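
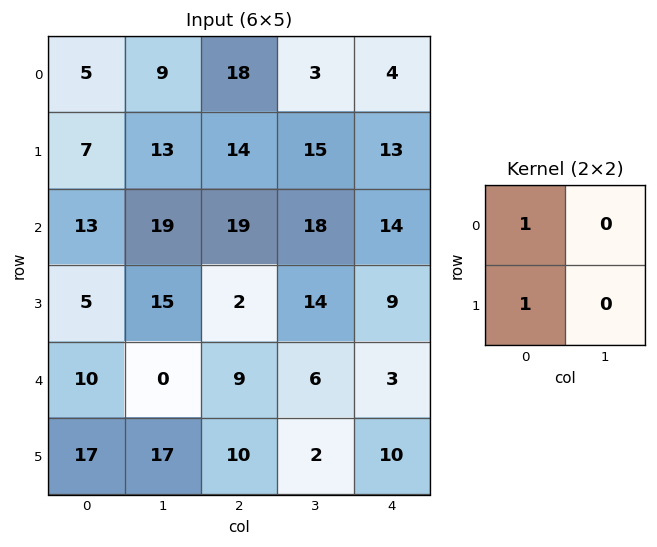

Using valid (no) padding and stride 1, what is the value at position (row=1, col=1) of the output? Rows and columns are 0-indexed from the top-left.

The receptive field on the input at this output position is [13 14 / 19 19]. Elementwise product with the kernel and sum: 13·1 + 19·1.

32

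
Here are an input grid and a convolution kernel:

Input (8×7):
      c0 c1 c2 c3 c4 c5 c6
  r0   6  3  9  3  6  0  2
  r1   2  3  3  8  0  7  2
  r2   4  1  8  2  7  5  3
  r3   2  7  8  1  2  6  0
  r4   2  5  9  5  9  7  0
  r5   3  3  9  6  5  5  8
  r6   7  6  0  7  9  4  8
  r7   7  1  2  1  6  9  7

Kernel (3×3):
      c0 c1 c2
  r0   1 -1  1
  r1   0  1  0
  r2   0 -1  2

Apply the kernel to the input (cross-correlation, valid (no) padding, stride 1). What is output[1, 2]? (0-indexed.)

0

The receptive field on the input at this output position is [3 8 0 / 8 2 7 / 8 1 2]. Elementwise product with the kernel and sum: 3·1 + 8·-1 + 0·1 + 2·1 + 1·-1 + 2·2.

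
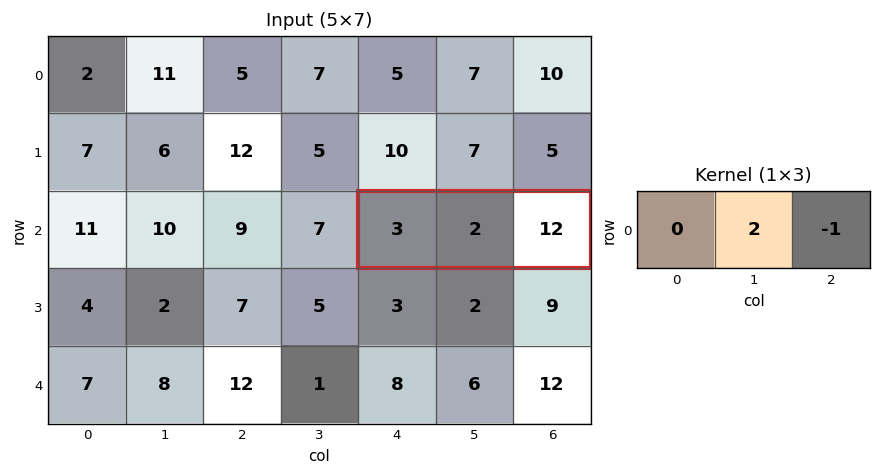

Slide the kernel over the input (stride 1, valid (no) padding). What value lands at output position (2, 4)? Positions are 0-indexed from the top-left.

-8

The receptive field on the input at this output position is [3 2 12]. Elementwise product with the kernel and sum: 2·2 + 12·-1.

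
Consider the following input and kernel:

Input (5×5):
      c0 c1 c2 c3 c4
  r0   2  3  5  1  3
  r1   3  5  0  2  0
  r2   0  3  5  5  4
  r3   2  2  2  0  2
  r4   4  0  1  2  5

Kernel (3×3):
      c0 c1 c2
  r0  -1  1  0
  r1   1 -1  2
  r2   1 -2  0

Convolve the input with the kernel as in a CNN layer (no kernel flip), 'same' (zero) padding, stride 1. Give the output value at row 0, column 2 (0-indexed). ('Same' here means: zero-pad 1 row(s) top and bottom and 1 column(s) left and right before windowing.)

The receptive field on the zero-padded input at this output position is [0 0 0 / 3 5 1 / 5 0 2]. Elementwise product with the kernel and sum: 0·-1 + 0·1 + 3·1 + 5·-1 + 1·2 + 5·1 + 0·-2.

5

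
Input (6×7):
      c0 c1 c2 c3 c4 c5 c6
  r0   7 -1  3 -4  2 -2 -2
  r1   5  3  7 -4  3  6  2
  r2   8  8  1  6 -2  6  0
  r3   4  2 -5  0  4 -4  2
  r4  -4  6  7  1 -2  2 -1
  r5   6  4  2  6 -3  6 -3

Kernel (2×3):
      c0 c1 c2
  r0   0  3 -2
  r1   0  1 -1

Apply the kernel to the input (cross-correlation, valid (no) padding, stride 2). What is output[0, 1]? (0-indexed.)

The receptive field on the input at this output position is [3 -4 2 / 7 -4 3]. Elementwise product with the kernel and sum: -4·3 + 2·-2 + -4·1 + 3·-1.

-23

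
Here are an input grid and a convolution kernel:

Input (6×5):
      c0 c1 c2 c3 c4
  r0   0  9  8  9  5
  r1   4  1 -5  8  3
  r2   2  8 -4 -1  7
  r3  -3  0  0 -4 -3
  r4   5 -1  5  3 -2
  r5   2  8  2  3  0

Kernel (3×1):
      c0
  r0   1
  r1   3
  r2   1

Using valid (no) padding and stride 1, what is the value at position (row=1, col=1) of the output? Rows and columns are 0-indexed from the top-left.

25

The receptive field on the input at this output position is [1 / 8 / 0]. Elementwise product with the kernel and sum: 1·1 + 8·3 + 0·1.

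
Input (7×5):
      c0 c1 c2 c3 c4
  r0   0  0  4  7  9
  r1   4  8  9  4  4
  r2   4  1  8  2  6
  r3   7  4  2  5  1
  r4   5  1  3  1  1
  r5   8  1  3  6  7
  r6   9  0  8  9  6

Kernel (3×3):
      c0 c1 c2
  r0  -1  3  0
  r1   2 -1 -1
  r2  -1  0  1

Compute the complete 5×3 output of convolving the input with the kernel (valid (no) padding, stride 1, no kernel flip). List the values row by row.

-5 16 25
14 12 10
5 24 -6
6 5 21
9 10 -9

Output[0,0]: The receptive field on the input at this output position is [0 0 4 / 4 8 9 / 4 1 8]. Elementwise product with the kernel and sum: 0·-1 + 0·3 + 4·2 + 8·-1 + 9·-1 + 4·-1 + 8·1.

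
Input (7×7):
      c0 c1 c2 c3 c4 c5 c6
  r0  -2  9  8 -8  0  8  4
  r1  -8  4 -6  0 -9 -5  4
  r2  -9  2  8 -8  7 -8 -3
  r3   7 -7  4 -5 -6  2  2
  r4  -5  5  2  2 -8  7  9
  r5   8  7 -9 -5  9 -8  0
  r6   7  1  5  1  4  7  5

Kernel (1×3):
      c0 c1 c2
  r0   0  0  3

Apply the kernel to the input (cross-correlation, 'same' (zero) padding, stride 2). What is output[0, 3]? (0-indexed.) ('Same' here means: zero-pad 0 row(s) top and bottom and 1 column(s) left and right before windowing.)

0

The receptive field on the zero-padded input at this output position is [8 4 0]. Elementwise product with the kernel and sum: 0·3.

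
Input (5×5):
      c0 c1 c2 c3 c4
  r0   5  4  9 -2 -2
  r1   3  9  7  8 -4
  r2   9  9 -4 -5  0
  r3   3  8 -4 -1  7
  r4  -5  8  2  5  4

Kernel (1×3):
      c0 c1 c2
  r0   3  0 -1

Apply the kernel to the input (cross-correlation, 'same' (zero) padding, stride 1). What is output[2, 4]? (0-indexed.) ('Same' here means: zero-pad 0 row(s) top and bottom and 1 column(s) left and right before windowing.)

The receptive field on the zero-padded input at this output position is [-5 0 0]. Elementwise product with the kernel and sum: -5·3 + 0·-1.

-15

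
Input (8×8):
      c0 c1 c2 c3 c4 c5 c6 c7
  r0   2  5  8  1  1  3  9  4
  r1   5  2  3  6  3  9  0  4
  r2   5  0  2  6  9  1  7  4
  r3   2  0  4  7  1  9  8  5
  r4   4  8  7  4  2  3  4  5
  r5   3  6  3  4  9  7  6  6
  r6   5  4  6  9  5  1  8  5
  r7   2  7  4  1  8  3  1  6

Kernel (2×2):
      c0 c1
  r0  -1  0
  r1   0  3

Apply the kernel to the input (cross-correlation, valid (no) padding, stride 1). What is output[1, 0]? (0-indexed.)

The receptive field on the input at this output position is [5 2 / 5 0]. Elementwise product with the kernel and sum: 5·-1 + 0·3.

-5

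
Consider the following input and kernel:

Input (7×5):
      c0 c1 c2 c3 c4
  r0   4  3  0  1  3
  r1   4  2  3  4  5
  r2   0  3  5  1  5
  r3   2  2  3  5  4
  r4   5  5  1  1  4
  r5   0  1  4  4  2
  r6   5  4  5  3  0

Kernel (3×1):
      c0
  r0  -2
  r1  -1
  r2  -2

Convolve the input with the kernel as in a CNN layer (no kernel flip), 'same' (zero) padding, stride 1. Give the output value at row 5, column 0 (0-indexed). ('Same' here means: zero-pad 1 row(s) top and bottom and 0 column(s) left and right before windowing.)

The receptive field on the zero-padded input at this output position is [5 / 0 / 5]. Elementwise product with the kernel and sum: 5·-2 + 0·-1 + 5·-2.

-20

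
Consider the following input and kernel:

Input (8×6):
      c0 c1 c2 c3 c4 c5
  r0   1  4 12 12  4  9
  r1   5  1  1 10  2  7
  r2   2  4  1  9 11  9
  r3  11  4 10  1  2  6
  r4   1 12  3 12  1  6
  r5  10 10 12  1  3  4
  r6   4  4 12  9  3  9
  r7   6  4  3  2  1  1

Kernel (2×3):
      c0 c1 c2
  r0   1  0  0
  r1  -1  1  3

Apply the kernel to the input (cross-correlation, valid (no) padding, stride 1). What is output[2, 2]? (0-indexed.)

-2

The receptive field on the input at this output position is [1 9 11 / 10 1 2]. Elementwise product with the kernel and sum: 1·1 + 10·-1 + 1·1 + 2·3.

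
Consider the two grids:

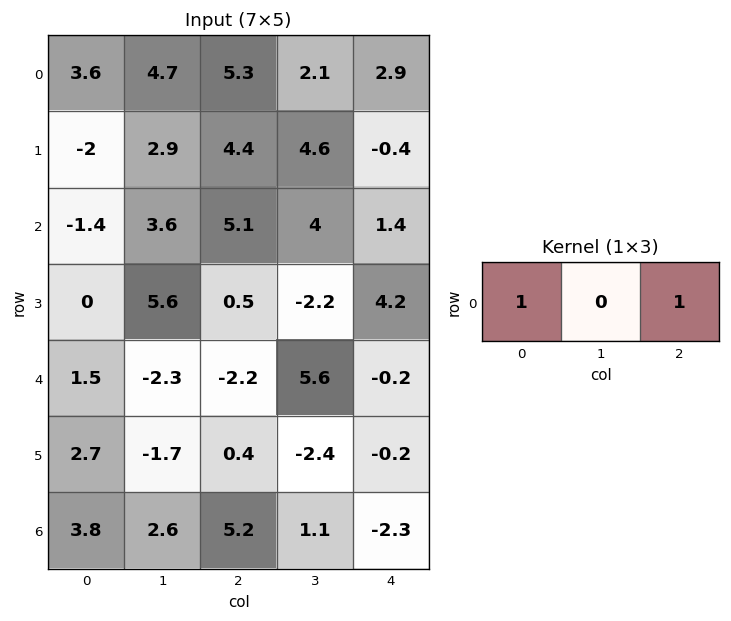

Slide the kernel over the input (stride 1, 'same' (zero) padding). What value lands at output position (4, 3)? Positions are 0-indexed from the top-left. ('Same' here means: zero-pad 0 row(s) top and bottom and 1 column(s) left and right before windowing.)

The receptive field on the zero-padded input at this output position is [-2.2 5.6 -0.2]. Elementwise product with the kernel and sum: -2.2·1 + -0.2·1.

-2.4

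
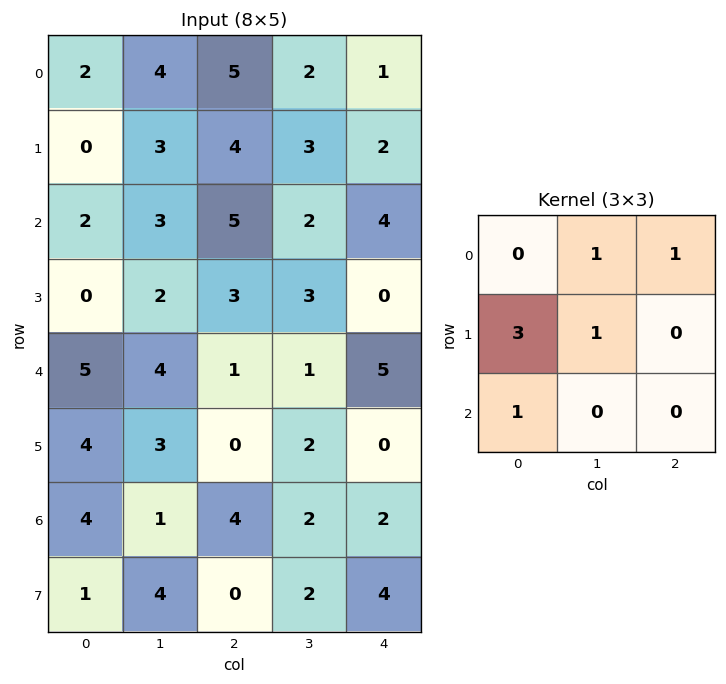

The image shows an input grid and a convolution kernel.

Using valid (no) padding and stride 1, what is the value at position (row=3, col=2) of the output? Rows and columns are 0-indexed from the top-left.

7

The receptive field on the input at this output position is [3 3 0 / 1 1 5 / 0 2 0]. Elementwise product with the kernel and sum: 3·1 + 0·1 + 1·3 + 1·1 + 0·1.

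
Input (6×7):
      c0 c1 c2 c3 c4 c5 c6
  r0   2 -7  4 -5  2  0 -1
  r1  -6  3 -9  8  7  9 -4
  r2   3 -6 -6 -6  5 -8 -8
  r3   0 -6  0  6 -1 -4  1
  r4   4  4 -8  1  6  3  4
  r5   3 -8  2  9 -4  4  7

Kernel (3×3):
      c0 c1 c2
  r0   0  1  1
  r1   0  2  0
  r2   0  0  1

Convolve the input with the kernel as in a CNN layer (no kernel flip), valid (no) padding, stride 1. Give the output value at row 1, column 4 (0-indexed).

-10

The receptive field on the input at this output position is [7 9 -4 / 5 -8 -8 / -1 -4 1]. Elementwise product with the kernel and sum: 9·1 + -4·1 + -8·2 + 1·1.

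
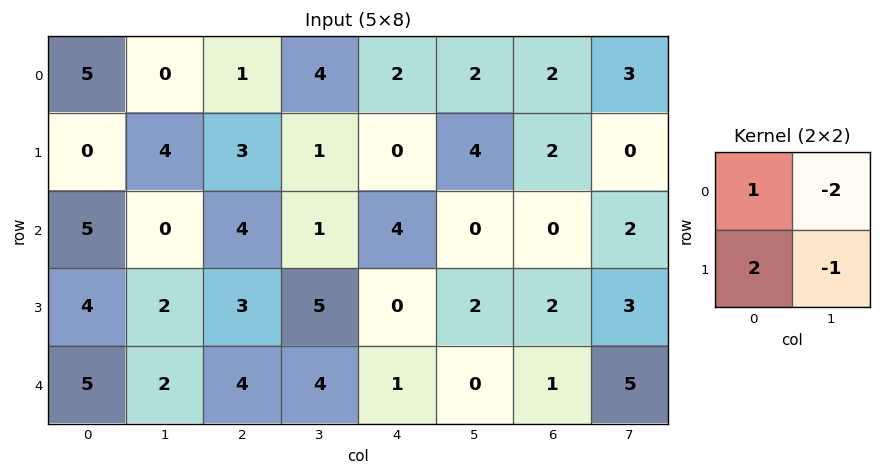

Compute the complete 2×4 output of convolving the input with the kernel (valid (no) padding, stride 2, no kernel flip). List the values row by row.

1 -2 -6 0
11 3 2 -3

Output[0,0]: The receptive field on the input at this output position is [5 0 / 0 4]. Elementwise product with the kernel and sum: 5·1 + 0·-2 + 0·2 + 4·-1.
Output[0,1]: The receptive field on the input at this output position is [1 4 / 3 1]. Elementwise product with the kernel and sum: 1·1 + 4·-2 + 3·2 + 1·-1.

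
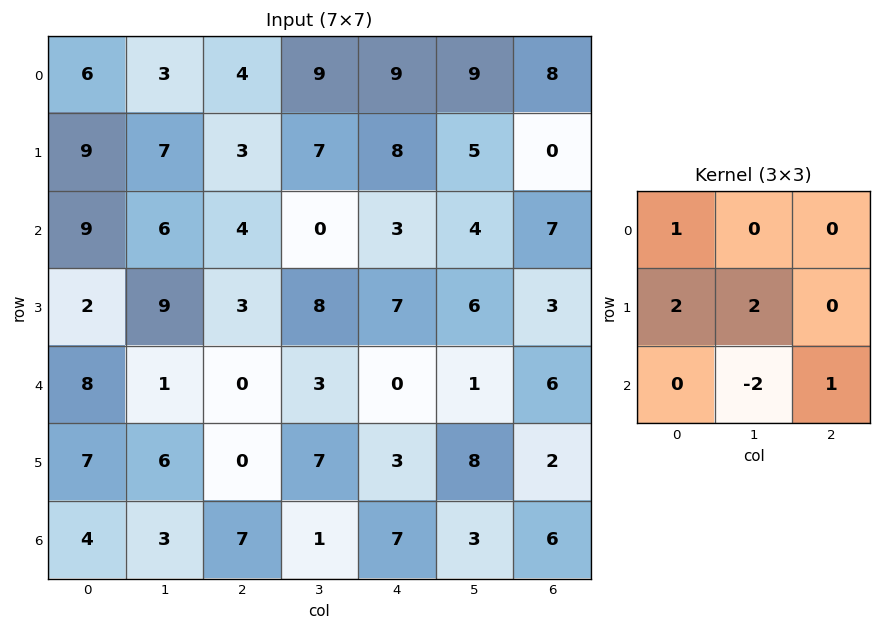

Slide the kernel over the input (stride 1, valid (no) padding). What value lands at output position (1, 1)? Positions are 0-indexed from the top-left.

The receptive field on the input at this output position is [7 3 7 / 6 4 0 / 9 3 8]. Elementwise product with the kernel and sum: 7·1 + 6·2 + 4·2 + 3·-2 + 8·1.

29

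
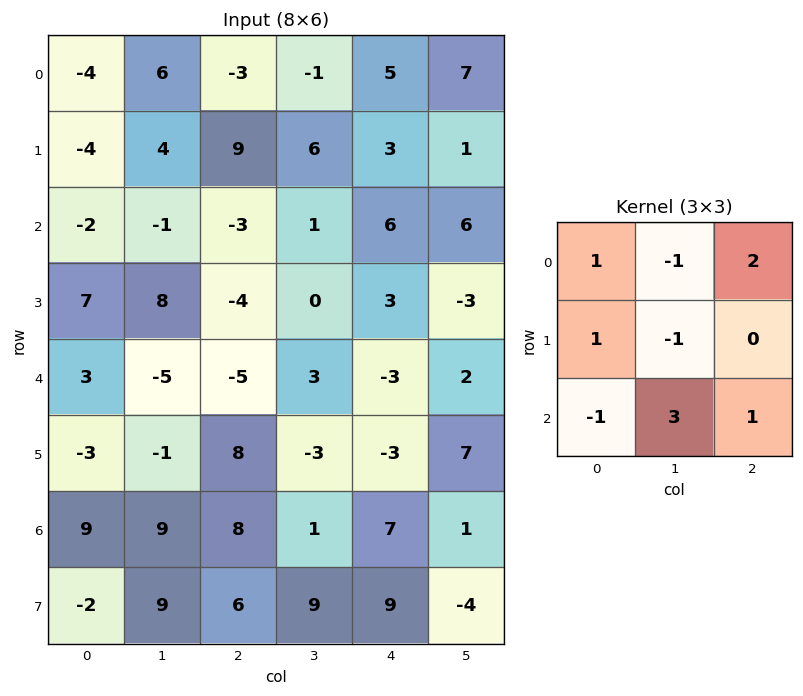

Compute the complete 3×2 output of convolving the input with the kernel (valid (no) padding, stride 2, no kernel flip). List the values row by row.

-28 23
-31 15
22 -1

Output[0,0]: The receptive field on the input at this output position is [-4 6 -3 / -4 4 9 / -2 -1 -3]. Elementwise product with the kernel and sum: -4·1 + 6·-1 + -3·2 + -4·1 + 4·-1 + -2·-1 + -1·3 + -3·1.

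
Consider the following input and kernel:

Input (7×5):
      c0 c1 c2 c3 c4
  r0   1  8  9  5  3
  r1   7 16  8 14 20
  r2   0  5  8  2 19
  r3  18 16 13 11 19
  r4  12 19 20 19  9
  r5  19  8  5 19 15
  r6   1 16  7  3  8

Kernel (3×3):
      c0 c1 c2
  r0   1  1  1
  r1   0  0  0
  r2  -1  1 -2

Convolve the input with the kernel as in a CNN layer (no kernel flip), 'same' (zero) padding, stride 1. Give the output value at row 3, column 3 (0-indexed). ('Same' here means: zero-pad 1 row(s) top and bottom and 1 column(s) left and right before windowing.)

The receptive field on the zero-padded input at this output position is [8 2 19 / 13 11 19 / 20 19 9]. Elementwise product with the kernel and sum: 8·1 + 2·1 + 19·1 + 20·-1 + 19·1 + 9·-2.

10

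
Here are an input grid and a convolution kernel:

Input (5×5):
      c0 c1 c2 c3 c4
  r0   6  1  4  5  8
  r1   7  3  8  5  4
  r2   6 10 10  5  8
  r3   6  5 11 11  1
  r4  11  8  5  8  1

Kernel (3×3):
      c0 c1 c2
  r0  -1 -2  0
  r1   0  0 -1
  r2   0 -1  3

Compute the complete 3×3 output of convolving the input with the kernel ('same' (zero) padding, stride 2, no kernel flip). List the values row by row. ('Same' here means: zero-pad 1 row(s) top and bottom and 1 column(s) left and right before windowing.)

Output[0,0]: The receptive field on the zero-padded input at this output position is [0 0 0 / 0 6 1 / 0 7 3]. Elementwise product with the kernel and sum: 0·-1 + 0·-2 + 1·-1 + 7·-1 + 3·3.

1 2 -4
-15 -2 -14
-20 -35 -13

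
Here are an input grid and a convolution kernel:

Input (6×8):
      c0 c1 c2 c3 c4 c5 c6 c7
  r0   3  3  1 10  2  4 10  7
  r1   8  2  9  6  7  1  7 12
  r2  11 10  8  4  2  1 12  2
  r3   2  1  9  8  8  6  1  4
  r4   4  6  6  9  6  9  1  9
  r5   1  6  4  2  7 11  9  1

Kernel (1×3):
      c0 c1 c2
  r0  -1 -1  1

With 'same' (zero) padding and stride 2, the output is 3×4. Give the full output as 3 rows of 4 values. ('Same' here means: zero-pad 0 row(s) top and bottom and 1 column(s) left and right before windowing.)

0 6 -8 -7
-1 -14 -5 -11
2 -3 -6 -1

Output[0,0]: The receptive field on the zero-padded input at this output position is [0 3 3]. Elementwise product with the kernel and sum: 0·-1 + 3·-1 + 3·1.
Output[0,1]: The receptive field on the zero-padded input at this output position is [3 1 10]. Elementwise product with the kernel and sum: 3·-1 + 1·-1 + 10·1.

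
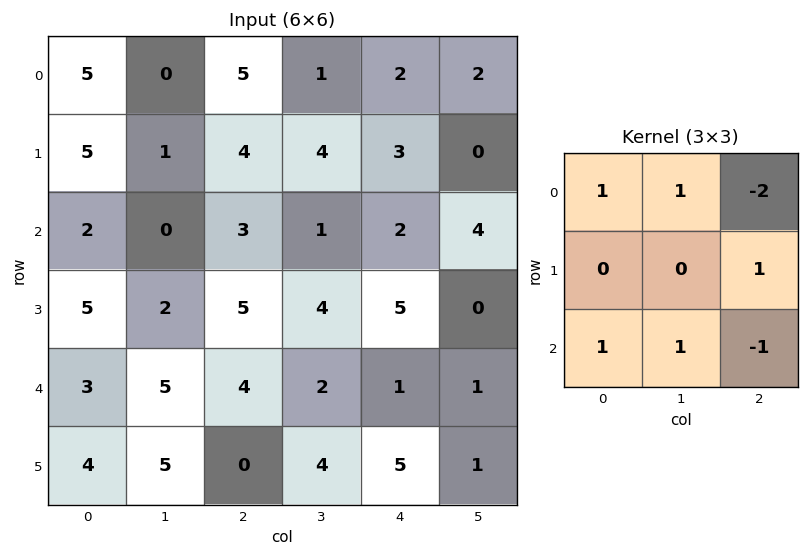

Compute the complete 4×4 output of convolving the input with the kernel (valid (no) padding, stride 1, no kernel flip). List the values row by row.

Output[0,0]: The receptive field on the input at this output position is [5 0 5 / 5 1 4 / 2 0 3]. Elementwise product with the kernel and sum: 5·1 + 0·1 + 5·-2 + 4·1 + 2·1 + 0·1 + 3·-1.

-2 9 7 -2
3 1 8 20
5 12 10 -3
10 2 -1 18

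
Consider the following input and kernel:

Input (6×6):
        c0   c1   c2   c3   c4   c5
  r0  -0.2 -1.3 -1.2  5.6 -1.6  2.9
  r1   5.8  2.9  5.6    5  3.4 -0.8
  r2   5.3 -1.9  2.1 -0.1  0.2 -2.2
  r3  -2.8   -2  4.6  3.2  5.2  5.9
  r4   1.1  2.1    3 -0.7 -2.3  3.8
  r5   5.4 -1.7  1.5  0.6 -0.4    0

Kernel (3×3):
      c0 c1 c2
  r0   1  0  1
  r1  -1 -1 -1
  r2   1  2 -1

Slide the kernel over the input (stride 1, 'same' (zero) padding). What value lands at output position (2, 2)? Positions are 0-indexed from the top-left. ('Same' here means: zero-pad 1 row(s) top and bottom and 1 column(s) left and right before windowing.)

11.8

The receptive field on the zero-padded input at this output position is [2.9 5.6 5 / -1.9 2.1 -0.1 / -2 4.6 3.2]. Elementwise product with the kernel and sum: 2.9·1 + 5·1 + -1.9·-1 + 2.1·-1 + -0.1·-1 + -2·1 + 4.6·2 + 3.2·-1.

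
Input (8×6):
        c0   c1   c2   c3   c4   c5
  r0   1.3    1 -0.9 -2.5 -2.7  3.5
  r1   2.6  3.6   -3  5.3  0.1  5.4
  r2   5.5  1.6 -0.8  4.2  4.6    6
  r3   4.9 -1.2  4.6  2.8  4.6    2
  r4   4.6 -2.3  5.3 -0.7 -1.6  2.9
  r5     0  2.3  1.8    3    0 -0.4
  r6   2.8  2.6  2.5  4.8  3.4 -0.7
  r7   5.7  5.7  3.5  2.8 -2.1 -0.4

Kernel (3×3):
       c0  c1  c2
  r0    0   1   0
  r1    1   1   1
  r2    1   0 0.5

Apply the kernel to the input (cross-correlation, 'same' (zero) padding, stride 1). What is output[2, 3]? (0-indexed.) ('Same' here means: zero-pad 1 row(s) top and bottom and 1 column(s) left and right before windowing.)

The receptive field on the zero-padded input at this output position is [-3 5.3 0.1 / -0.8 4.2 4.6 / 4.6 2.8 4.6]. Elementwise product with the kernel and sum: 5.3·1 + -0.8·1 + 4.2·1 + 4.6·1 + 4.6·1 + 4.6·0.5.

20.2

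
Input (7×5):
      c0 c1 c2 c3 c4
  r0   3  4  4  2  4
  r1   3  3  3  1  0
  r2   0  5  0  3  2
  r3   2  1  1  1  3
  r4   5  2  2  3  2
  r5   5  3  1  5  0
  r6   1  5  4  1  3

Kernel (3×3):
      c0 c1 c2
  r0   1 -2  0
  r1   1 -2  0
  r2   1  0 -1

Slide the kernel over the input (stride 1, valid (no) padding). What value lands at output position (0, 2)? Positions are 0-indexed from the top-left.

-1

The receptive field on the input at this output position is [4 2 4 / 3 1 0 / 0 3 2]. Elementwise product with the kernel and sum: 4·1 + 2·-2 + 3·1 + 1·-2 + 0·1 + 2·-1.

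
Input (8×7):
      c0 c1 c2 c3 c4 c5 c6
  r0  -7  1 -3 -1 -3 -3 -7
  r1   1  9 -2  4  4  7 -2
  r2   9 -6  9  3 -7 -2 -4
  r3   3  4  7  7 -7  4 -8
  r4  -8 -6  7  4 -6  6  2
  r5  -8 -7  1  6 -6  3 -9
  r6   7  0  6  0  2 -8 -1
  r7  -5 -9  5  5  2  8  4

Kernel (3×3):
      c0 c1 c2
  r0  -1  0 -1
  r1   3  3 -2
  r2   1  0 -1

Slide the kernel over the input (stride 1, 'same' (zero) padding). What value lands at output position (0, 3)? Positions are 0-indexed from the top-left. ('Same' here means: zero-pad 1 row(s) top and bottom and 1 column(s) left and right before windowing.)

-12

The receptive field on the zero-padded input at this output position is [0 0 0 / -3 -1 -3 / -2 4 4]. Elementwise product with the kernel and sum: 0·-1 + 0·-1 + -3·3 + -1·3 + -3·-2 + -2·1 + 4·-1.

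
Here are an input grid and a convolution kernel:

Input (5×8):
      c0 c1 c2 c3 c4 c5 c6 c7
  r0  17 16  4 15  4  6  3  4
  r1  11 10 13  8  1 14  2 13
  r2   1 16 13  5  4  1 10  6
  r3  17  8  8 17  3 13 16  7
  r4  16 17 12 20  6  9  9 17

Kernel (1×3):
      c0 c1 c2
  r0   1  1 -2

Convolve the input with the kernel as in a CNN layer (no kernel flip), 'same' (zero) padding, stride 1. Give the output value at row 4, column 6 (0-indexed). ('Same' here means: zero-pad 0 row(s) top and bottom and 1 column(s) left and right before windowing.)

-16

The receptive field on the zero-padded input at this output position is [9 9 17]. Elementwise product with the kernel and sum: 9·1 + 9·1 + 17·-2.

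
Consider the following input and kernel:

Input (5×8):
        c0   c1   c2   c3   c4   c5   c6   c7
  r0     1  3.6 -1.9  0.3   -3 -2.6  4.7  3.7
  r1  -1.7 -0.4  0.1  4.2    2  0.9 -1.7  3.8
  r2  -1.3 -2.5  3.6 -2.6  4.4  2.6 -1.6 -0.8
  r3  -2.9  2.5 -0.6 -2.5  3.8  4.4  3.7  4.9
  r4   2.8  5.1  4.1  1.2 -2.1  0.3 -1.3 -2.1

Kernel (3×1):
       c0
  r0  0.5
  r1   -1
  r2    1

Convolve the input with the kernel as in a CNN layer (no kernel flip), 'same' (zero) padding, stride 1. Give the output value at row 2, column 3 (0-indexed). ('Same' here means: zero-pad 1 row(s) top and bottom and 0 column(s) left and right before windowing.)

2.2

The receptive field on the zero-padded input at this output position is [4.2 / -2.6 / -2.5]. Elementwise product with the kernel and sum: 4.2·0.5 + -2.6·-1 + -2.5·1.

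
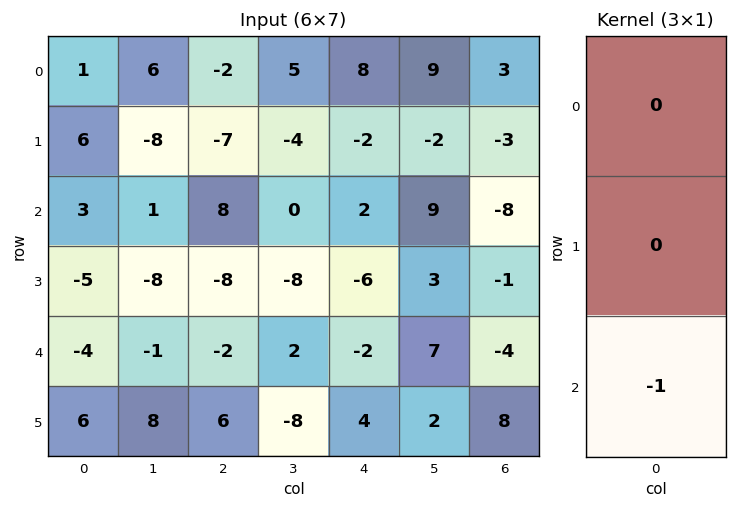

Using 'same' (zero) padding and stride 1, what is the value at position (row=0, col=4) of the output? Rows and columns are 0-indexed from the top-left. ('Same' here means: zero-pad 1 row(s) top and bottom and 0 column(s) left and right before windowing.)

The receptive field on the zero-padded input at this output position is [0 / 8 / -2]. Elementwise product with the kernel and sum: -2·-1.

2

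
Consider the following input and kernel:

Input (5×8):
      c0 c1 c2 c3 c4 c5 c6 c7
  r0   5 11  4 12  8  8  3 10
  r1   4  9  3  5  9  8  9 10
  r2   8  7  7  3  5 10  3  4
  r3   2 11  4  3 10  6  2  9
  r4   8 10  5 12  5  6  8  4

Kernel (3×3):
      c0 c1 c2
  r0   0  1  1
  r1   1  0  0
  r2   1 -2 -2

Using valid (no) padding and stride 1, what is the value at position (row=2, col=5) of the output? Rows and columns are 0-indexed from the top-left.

-5

The receptive field on the input at this output position is [10 3 4 / 6 2 9 / 6 8 4]. Elementwise product with the kernel and sum: 3·1 + 4·1 + 6·1 + 6·1 + 8·-2 + 4·-2.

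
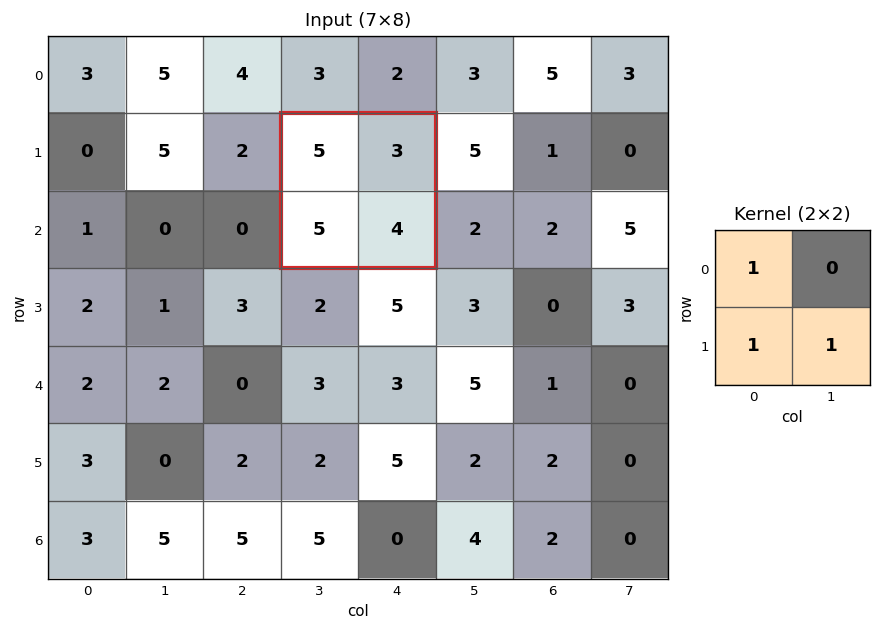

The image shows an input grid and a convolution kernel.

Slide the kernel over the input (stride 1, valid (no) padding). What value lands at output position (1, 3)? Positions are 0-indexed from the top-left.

14

The receptive field on the input at this output position is [5 3 / 5 4]. Elementwise product with the kernel and sum: 5·1 + 5·1 + 4·1.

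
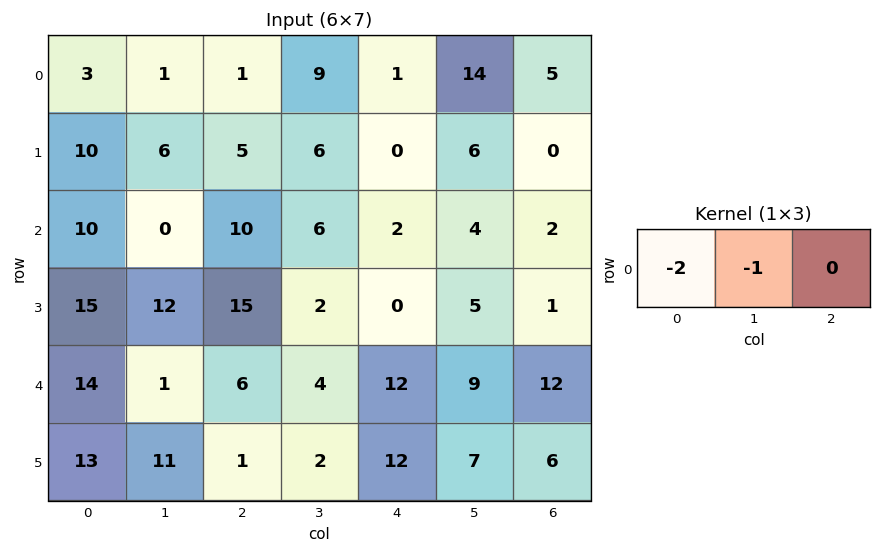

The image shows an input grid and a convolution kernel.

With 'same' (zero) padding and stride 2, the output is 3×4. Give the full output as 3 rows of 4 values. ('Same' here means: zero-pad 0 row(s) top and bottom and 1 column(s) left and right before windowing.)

-3 -3 -19 -33
-10 -10 -14 -10
-14 -8 -20 -30

Output[0,0]: The receptive field on the zero-padded input at this output position is [0 3 1]. Elementwise product with the kernel and sum: 0·-2 + 3·-1.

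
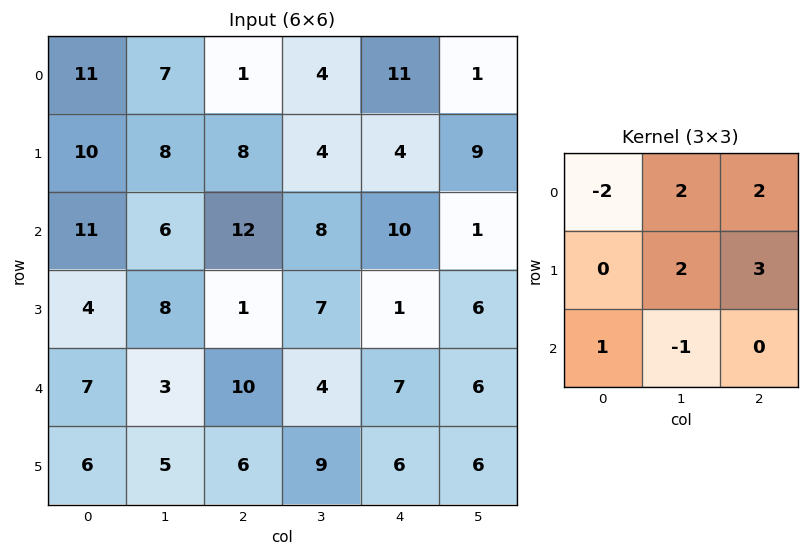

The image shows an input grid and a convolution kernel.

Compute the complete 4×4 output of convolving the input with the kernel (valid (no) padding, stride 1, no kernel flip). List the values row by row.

Output[0,0]: The receptive field on the input at this output position is [11 7 1 / 10 8 8 / 11 6 12]. Elementwise product with the kernel and sum: 11·-2 + 7·2 + 1·2 + 8·2 + 8·3 + 11·1 + 6·-1.
Output[0,1]: The receptive field on the input at this output position is [7 1 4 / 8 8 4 / 6 12 8]. Elementwise product with the kernel and sum: 7·-2 + 1·2 + 4·2 + 8·2 + 4·3 + 6·1 + 12·-1.

39 18 52 49
56 63 40 47
37 44 35 23
47 31 40 35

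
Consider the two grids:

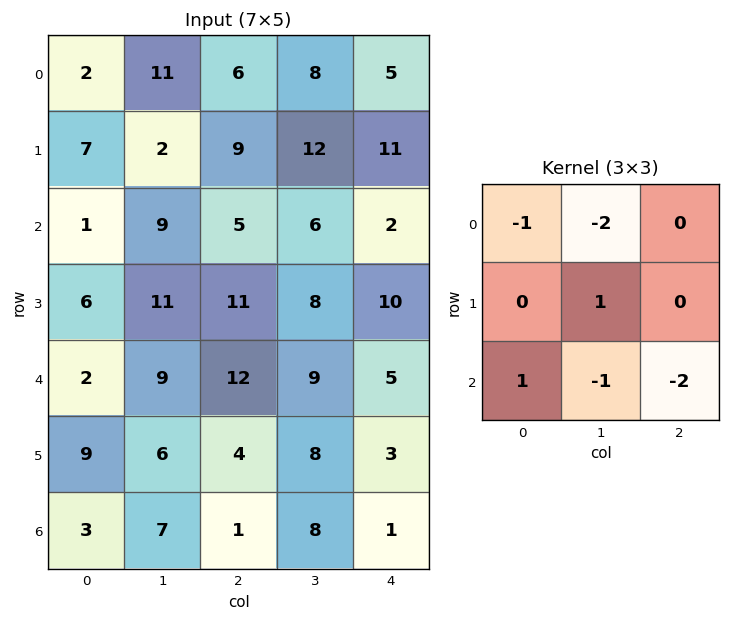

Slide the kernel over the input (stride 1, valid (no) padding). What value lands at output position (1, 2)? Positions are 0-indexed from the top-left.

-44

The receptive field on the input at this output position is [9 12 11 / 5 6 2 / 11 8 10]. Elementwise product with the kernel and sum: 9·-1 + 12·-2 + 6·1 + 11·1 + 8·-1 + 10·-2.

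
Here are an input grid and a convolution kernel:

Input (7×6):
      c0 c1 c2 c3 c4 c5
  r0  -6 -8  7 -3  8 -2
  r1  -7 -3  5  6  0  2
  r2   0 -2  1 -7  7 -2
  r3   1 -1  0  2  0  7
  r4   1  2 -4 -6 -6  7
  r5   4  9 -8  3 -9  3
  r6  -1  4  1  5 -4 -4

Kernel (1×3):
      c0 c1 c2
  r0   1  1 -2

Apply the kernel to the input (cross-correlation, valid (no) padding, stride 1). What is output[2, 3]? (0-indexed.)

4

The receptive field on the input at this output position is [-7 7 -2]. Elementwise product with the kernel and sum: -7·1 + 7·1 + -2·-2.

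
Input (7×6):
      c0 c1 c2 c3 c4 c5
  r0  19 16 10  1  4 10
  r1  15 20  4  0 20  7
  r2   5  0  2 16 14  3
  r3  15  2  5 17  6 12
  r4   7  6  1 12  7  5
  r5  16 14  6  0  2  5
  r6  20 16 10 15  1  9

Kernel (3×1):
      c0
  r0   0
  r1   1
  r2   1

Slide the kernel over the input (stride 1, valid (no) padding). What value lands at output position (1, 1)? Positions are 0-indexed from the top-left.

2

The receptive field on the input at this output position is [20 / 0 / 2]. Elementwise product with the kernel and sum: 0·1 + 2·1.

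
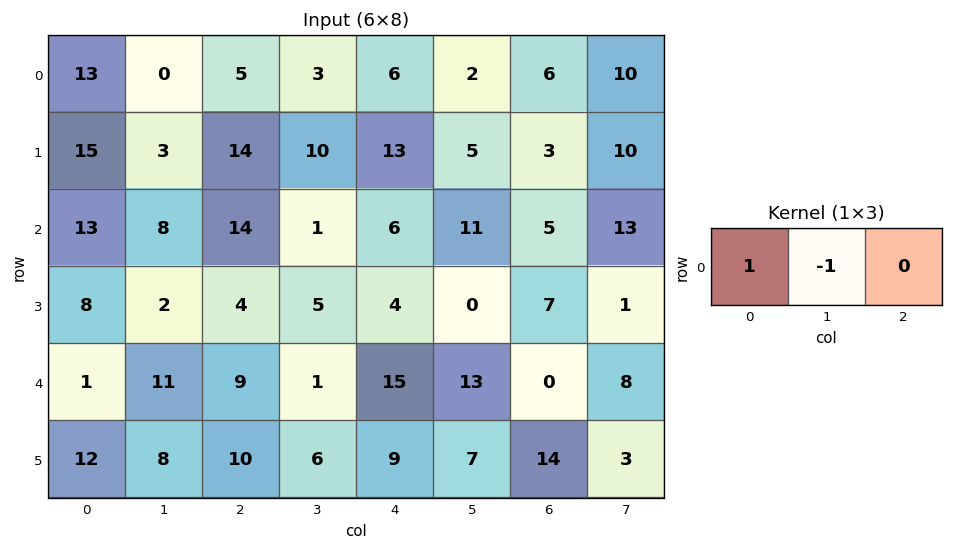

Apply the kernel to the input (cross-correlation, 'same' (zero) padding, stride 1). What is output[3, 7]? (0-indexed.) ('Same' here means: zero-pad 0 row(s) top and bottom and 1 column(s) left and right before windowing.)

6

The receptive field on the zero-padded input at this output position is [7 1 0]. Elementwise product with the kernel and sum: 7·1 + 1·-1.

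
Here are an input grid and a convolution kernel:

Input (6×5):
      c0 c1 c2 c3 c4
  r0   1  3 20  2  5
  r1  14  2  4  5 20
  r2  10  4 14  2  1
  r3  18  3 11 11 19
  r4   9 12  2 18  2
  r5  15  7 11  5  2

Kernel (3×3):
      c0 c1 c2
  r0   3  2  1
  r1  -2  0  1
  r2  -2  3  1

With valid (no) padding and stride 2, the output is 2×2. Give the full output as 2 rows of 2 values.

Output[0,0]: The receptive field on the input at this output position is [1 3 20 / 14 2 4 / 10 4 14]. Elementwise product with the kernel and sum: 1·3 + 3·2 + 20·1 + 14·-2 + 4·1 + 10·-2 + 4·3 + 14·1.

11 60
47 96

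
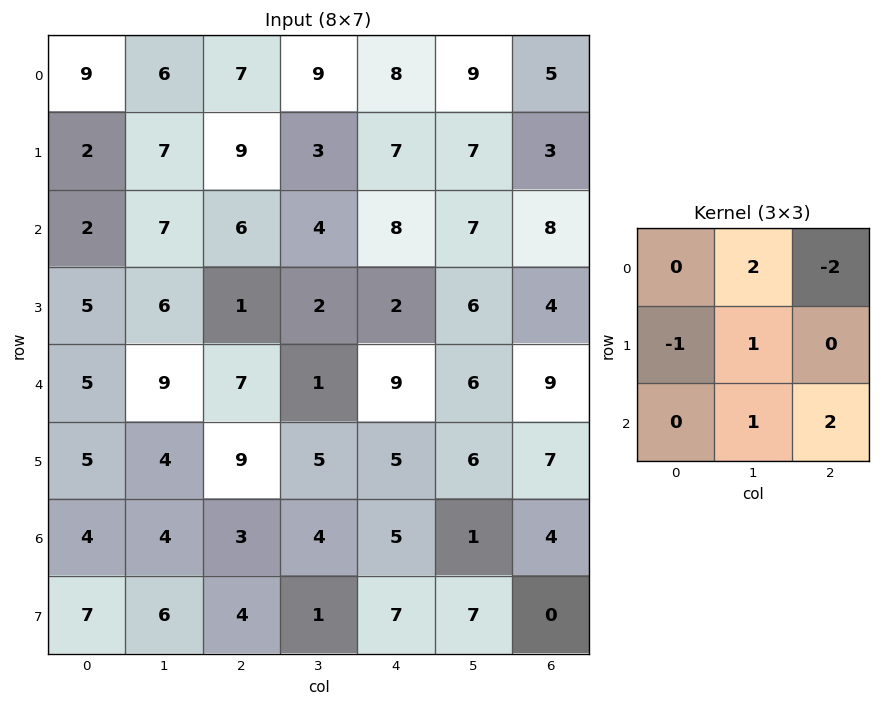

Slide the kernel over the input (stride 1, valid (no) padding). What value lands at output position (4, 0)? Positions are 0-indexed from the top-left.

The receptive field on the input at this output position is [5 9 7 / 5 4 9 / 4 4 3]. Elementwise product with the kernel and sum: 9·2 + 7·-2 + 5·-1 + 4·1 + 4·1 + 3·2.

13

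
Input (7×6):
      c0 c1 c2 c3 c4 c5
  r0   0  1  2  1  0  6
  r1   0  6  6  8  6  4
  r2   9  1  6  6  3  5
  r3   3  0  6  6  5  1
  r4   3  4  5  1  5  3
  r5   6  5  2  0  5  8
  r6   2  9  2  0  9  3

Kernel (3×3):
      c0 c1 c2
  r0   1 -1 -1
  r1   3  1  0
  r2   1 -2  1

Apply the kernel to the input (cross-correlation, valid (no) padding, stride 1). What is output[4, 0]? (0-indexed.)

3

The receptive field on the input at this output position is [3 4 5 / 6 5 2 / 2 9 2]. Elementwise product with the kernel and sum: 3·1 + 4·-1 + 5·-1 + 6·3 + 5·1 + 2·1 + 9·-2 + 2·1.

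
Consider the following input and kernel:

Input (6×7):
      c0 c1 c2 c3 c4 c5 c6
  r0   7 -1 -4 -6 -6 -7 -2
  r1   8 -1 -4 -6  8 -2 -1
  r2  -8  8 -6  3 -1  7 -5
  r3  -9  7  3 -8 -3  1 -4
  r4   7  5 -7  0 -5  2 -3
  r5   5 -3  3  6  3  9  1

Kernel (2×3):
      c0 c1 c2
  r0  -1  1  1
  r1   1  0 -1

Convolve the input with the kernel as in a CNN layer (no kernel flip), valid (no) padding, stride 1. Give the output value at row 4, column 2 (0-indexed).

The receptive field on the input at this output position is [-7 0 -5 / 3 6 3]. Elementwise product with the kernel and sum: -7·-1 + 0·1 + -5·1 + 3·1 + 3·-1.

2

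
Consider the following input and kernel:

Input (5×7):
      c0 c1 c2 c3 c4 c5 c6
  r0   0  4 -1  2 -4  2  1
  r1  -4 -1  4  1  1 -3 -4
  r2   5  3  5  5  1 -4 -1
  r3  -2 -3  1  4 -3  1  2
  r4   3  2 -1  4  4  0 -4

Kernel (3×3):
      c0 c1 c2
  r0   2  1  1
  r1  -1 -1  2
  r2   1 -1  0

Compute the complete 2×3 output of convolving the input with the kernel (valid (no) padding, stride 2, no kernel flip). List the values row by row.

Output[0,0]: The receptive field on the input at this output position is [0 4 -1 / -4 -1 4 / 5 3 5]. Elementwise product with the kernel and sum: 0·2 + 4·1 + -1·1 + -4·-1 + -1·-1 + 4·2 + 5·1 + 3·-1.

18 -7 -6
26 0 7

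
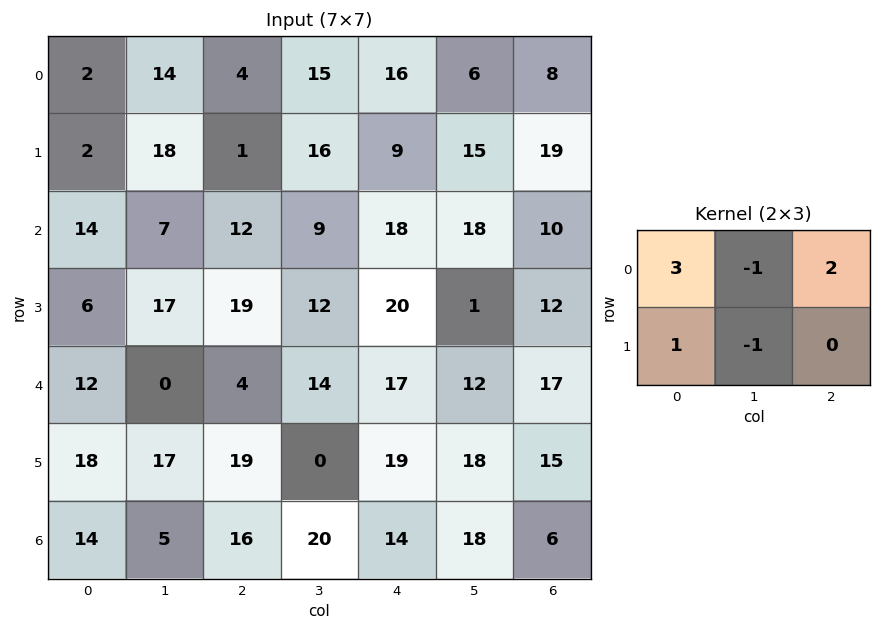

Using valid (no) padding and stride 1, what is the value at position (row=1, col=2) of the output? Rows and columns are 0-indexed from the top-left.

8

The receptive field on the input at this output position is [1 16 9 / 12 9 18]. Elementwise product with the kernel and sum: 1·3 + 16·-1 + 9·2 + 12·1 + 9·-1.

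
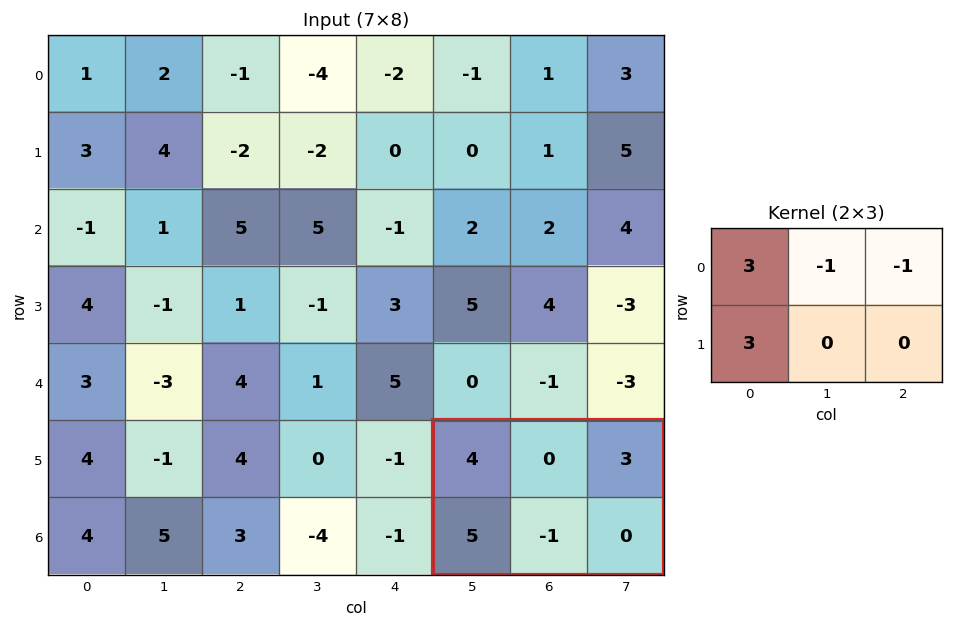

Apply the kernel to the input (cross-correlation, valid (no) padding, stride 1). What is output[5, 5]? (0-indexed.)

The receptive field on the input at this output position is [4 0 3 / 5 -1 0]. Elementwise product with the kernel and sum: 4·3 + 0·-1 + 3·-1 + 5·3.

24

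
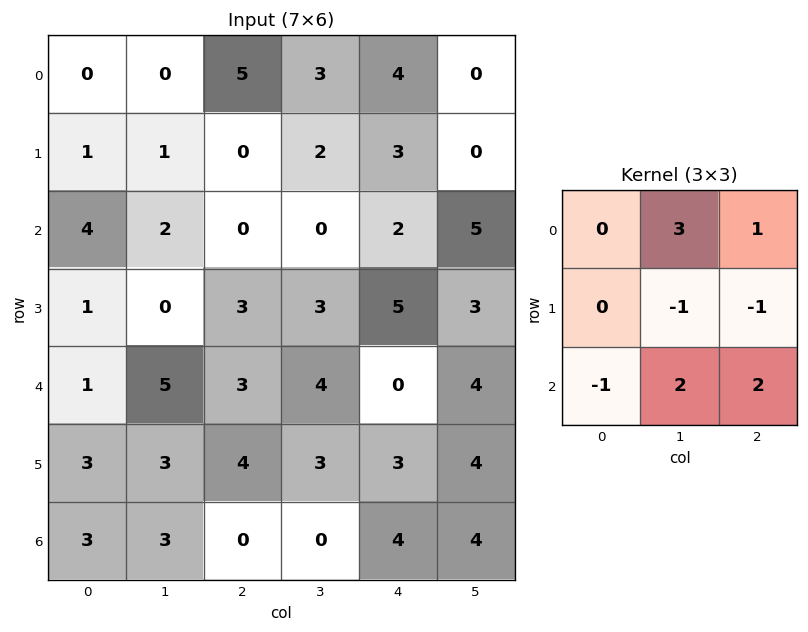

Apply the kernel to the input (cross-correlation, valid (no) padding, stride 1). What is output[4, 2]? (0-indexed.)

14

The receptive field on the input at this output position is [3 4 0 / 4 3 3 / 0 0 4]. Elementwise product with the kernel and sum: 4·3 + 0·1 + 3·-1 + 3·-1 + 0·-1 + 0·2 + 4·2.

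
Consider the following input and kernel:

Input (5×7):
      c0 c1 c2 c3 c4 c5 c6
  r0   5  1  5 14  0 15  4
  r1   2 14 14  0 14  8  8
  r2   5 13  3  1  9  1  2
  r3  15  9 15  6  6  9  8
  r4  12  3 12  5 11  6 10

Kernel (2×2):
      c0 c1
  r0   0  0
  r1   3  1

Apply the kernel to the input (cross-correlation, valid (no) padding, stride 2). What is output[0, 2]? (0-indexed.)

The receptive field on the input at this output position is [0 15 / 14 8]. Elementwise product with the kernel and sum: 14·3 + 8·1.

50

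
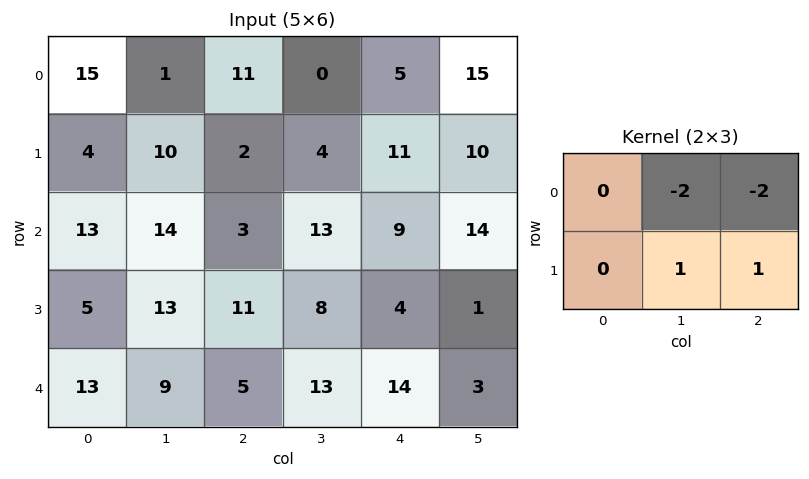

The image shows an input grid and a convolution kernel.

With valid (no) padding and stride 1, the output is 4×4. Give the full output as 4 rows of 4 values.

Output[0,0]: The receptive field on the input at this output position is [15 1 11 / 4 10 2]. Elementwise product with the kernel and sum: 1·-2 + 11·-2 + 10·1 + 2·1.

-12 -16 5 -19
-7 4 -8 -19
-10 -13 -32 -41
-34 -20 3 7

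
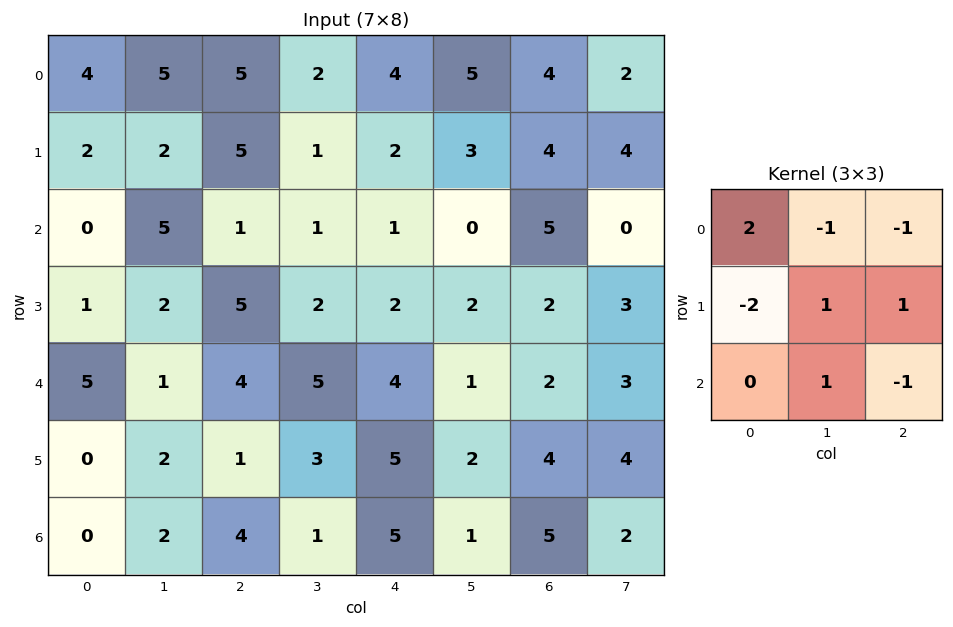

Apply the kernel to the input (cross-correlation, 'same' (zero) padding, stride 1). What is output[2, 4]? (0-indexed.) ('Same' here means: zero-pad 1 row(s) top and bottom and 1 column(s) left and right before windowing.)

The receptive field on the zero-padded input at this output position is [1 2 3 / 1 1 0 / 2 2 2]. Elementwise product with the kernel and sum: 1·2 + 2·-1 + 3·-1 + 1·-2 + 1·1 + 0·1 + 2·1 + 2·-1.

-4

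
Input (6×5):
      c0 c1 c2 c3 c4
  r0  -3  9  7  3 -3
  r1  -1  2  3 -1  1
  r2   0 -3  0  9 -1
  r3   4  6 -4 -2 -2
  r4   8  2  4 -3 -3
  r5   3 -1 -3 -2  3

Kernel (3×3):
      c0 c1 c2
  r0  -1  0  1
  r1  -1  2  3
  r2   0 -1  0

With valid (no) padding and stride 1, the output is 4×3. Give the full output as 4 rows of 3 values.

27 -5 -21
-8 31 15
-6 -12 -4
1 -8 -15

Output[0,0]: The receptive field on the input at this output position is [-3 9 7 / -1 2 3 / 0 -3 0]. Elementwise product with the kernel and sum: -3·-1 + 7·1 + -1·-1 + 2·2 + 3·3 + -3·-1.
Output[0,1]: The receptive field on the input at this output position is [9 7 3 / 2 3 -1 / -3 0 9]. Elementwise product with the kernel and sum: 9·-1 + 3·1 + 2·-1 + 3·2 + -1·3 + 0·-1.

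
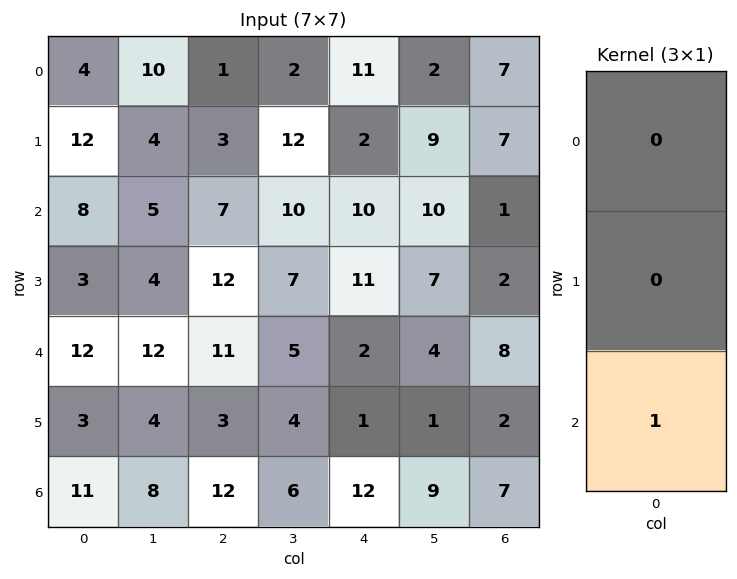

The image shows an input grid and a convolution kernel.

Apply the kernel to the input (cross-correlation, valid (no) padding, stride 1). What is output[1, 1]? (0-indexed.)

4

The receptive field on the input at this output position is [4 / 5 / 4]. Elementwise product with the kernel and sum: 4·1.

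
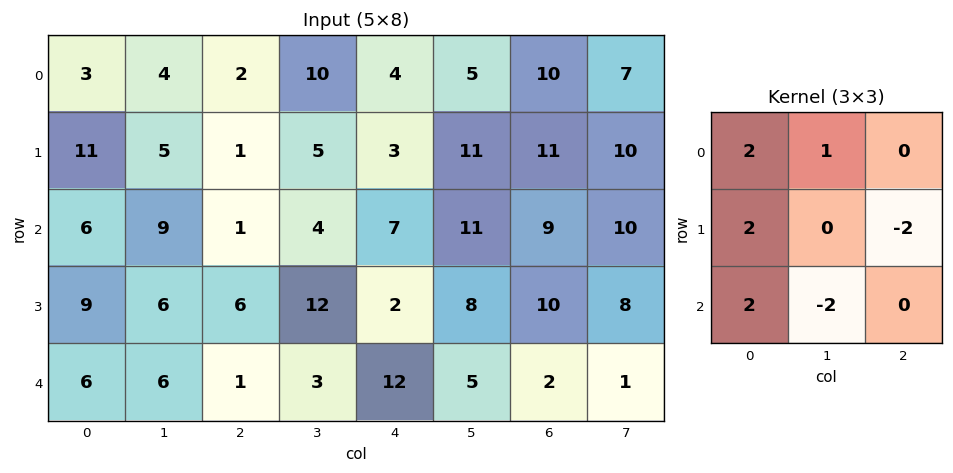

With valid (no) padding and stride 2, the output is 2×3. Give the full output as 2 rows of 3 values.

24 4 -11
27 10 23

Output[0,0]: The receptive field on the input at this output position is [3 4 2 / 11 5 1 / 6 9 1]. Elementwise product with the kernel and sum: 3·2 + 4·1 + 11·2 + 1·-2 + 6·2 + 9·-2.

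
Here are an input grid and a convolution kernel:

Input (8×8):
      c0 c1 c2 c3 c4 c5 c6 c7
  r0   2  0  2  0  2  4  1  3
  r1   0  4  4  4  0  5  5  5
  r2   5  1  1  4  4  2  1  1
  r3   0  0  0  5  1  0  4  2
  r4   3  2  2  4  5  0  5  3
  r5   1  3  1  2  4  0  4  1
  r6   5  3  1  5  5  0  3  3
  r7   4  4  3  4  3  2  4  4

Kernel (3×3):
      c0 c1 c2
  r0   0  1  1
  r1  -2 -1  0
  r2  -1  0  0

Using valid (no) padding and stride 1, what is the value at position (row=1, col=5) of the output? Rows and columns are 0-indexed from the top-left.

5

The receptive field on the input at this output position is [5 5 5 / 2 1 1 / 0 4 2]. Elementwise product with the kernel and sum: 5·1 + 5·1 + 2·-2 + 1·-1 + 0·-1.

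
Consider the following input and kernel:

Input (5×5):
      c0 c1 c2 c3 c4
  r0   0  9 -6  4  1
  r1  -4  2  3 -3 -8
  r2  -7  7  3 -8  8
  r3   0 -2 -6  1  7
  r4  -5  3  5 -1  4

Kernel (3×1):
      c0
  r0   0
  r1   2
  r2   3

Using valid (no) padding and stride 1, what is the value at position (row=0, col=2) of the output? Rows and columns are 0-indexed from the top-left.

The receptive field on the input at this output position is [-6 / 3 / 3]. Elementwise product with the kernel and sum: 3·2 + 3·3.

15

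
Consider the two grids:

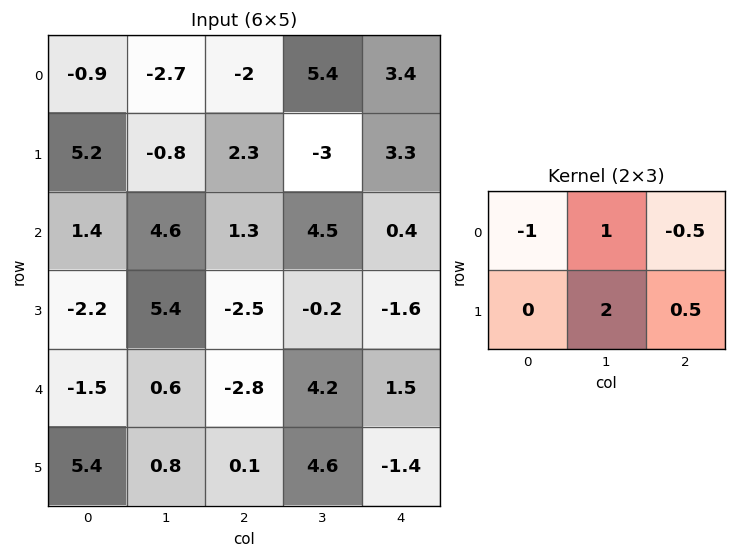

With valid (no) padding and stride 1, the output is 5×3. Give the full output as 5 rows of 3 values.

-1.25 1.1 1.35
2.7 9.45 2.25
12.1 -10.65 1.8
8.65 -11.3 12.25
5.15 -3 14.75

Output[0,0]: The receptive field on the input at this output position is [-0.9 -2.7 -2 / 5.2 -0.8 2.3]. Elementwise product with the kernel and sum: -0.9·-1 + -2.7·1 + -2·-0.5 + -0.8·2 + 2.3·0.5.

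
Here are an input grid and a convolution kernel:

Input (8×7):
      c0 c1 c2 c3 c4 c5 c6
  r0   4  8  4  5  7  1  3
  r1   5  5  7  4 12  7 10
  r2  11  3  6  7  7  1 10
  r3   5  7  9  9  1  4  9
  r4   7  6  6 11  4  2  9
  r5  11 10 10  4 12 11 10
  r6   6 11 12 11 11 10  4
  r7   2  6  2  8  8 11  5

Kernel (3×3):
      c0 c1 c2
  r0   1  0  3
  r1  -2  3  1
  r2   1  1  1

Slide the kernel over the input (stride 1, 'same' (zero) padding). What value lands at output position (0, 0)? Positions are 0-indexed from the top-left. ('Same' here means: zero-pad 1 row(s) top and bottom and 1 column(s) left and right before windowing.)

30

The receptive field on the zero-padded input at this output position is [0 0 0 / 0 4 8 / 0 5 5]. Elementwise product with the kernel and sum: 0·1 + 0·3 + 0·-2 + 4·3 + 8·1 + 0·1 + 5·1 + 5·1.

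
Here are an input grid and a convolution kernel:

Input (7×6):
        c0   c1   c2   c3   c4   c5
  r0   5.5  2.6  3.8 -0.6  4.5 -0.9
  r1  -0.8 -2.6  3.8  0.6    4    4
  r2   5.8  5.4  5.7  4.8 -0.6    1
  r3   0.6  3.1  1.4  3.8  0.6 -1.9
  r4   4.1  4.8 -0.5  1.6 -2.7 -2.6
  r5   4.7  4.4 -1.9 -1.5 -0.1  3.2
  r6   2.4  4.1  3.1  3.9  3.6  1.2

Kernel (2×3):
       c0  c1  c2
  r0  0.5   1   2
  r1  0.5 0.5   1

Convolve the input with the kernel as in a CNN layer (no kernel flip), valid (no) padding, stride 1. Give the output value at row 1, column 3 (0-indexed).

The receptive field on the input at this output position is [0.6 4 4 / 4.8 -0.6 1]. Elementwise product with the kernel and sum: 0.6·0.5 + 4·1 + 4·2 + 4.8·0.5 + -0.6·0.5 + 1·1.

15.4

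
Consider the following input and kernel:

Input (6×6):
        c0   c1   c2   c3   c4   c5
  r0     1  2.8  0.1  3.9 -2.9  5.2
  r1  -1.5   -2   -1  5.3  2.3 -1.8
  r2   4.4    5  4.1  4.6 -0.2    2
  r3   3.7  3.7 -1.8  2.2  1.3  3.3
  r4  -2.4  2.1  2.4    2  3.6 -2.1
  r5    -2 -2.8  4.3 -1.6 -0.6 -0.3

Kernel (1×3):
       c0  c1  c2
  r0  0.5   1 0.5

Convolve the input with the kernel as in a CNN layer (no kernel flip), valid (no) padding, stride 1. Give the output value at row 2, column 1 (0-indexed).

The receptive field on the input at this output position is [5 4.1 4.6]. Elementwise product with the kernel and sum: 5·0.5 + 4.1·1 + 4.6·0.5.

8.9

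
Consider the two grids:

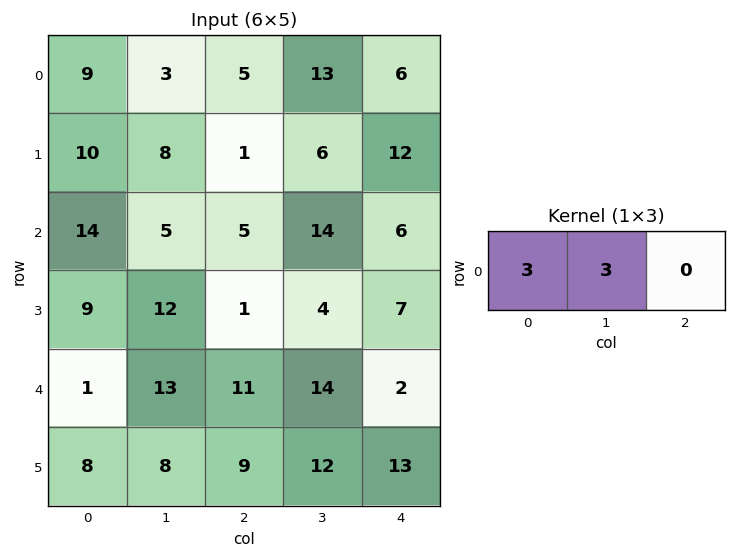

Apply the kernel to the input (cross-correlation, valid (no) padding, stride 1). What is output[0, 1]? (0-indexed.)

24

The receptive field on the input at this output position is [3 5 13]. Elementwise product with the kernel and sum: 3·3 + 5·3.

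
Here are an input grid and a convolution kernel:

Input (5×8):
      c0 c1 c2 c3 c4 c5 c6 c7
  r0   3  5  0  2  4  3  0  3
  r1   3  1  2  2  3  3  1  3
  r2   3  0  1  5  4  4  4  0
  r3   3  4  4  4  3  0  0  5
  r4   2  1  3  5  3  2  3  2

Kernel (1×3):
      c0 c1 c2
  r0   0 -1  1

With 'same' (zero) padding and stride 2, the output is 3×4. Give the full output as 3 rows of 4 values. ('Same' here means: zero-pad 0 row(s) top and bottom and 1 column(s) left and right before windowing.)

2 2 -1 3
-3 4 0 -4
-1 2 -1 -1

Output[0,0]: The receptive field on the zero-padded input at this output position is [0 3 5]. Elementwise product with the kernel and sum: 3·-1 + 5·1.
Output[0,1]: The receptive field on the zero-padded input at this output position is [5 0 2]. Elementwise product with the kernel and sum: 0·-1 + 2·1.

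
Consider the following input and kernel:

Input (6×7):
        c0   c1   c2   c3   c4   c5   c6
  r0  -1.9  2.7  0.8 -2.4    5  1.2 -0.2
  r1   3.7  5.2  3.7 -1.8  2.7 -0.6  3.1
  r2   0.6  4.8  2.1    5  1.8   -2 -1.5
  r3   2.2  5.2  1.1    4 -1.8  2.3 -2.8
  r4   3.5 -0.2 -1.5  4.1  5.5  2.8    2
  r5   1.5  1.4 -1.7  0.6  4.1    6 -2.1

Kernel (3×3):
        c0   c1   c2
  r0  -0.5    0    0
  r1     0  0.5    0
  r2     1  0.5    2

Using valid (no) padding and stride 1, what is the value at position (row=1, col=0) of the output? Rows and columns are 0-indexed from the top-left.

7.55

The receptive field on the input at this output position is [3.7 5.2 3.7 / 0.6 4.8 2.1 / 2.2 5.2 1.1]. Elementwise product with the kernel and sum: 3.7·-0.5 + 4.8·0.5 + 2.2·1 + 5.2·0.5 + 1.1·2.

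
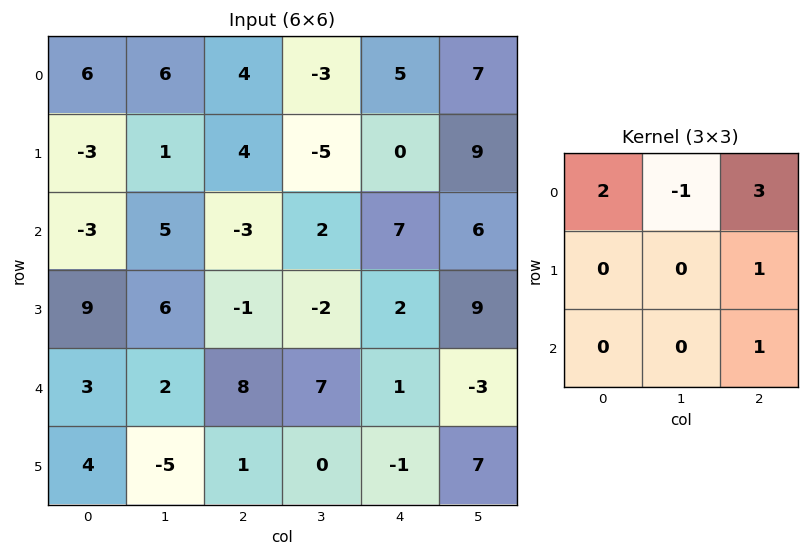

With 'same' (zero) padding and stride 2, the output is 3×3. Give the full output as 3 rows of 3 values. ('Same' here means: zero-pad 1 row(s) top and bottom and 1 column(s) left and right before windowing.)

7 -8 16
17 -17 32
6 14 25

Output[0,0]: The receptive field on the zero-padded input at this output position is [0 0 0 / 0 6 6 / 0 -3 1]. Elementwise product with the kernel and sum: 0·2 + 0·-1 + 0·3 + 6·1 + 1·1.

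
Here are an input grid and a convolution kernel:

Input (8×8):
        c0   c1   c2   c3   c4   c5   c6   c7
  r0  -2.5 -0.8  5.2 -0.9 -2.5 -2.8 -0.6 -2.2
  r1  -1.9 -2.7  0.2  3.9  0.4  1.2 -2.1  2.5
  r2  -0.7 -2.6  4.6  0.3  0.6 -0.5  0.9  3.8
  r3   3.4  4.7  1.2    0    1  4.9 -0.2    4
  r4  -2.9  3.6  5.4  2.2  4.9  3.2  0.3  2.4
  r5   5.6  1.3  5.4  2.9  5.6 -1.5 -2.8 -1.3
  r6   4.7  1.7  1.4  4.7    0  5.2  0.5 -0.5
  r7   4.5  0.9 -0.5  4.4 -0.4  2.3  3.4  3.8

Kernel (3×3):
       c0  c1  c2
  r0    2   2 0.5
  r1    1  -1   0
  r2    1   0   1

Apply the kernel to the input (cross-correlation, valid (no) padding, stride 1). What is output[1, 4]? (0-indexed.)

4.05

The receptive field on the input at this output position is [0.4 1.2 -2.1 / 0.6 -0.5 0.9 / 1 4.9 -0.2]. Elementwise product with the kernel and sum: 0.4·2 + 1.2·2 + -2.1·0.5 + 0.6·1 + -0.5·-1 + 1·1 + -0.2·1.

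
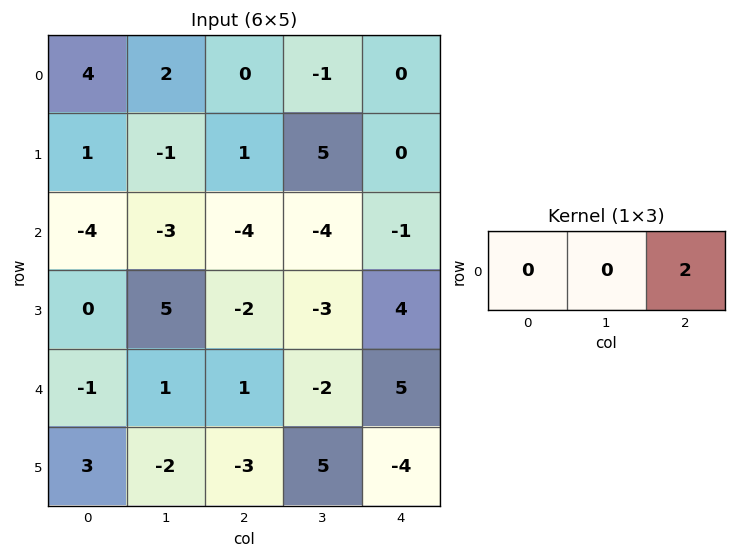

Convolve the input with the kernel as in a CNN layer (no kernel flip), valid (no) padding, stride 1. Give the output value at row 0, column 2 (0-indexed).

0

The receptive field on the input at this output position is [0 -1 0]. Elementwise product with the kernel and sum: 0·2.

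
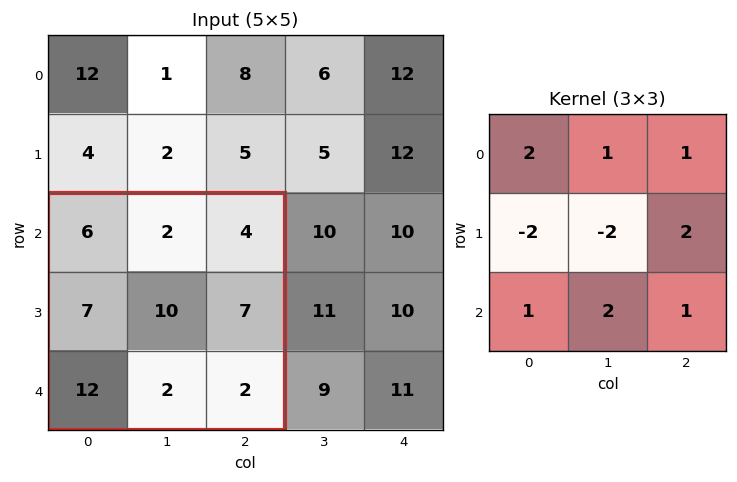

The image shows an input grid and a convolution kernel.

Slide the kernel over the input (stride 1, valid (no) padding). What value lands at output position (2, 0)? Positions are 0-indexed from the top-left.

The receptive field on the input at this output position is [6 2 4 / 7 10 7 / 12 2 2]. Elementwise product with the kernel and sum: 6·2 + 2·1 + 4·1 + 7·-2 + 10·-2 + 7·2 + 12·1 + 2·2 + 2·1.

16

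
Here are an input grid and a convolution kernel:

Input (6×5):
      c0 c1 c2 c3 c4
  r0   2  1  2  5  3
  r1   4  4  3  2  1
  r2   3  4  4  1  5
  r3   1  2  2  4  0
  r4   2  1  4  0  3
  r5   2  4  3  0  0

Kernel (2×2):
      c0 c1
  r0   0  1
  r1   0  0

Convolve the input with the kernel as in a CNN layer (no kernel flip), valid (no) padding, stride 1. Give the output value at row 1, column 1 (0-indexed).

3

The receptive field on the input at this output position is [4 3 / 4 4]. Elementwise product with the kernel and sum: 3·1.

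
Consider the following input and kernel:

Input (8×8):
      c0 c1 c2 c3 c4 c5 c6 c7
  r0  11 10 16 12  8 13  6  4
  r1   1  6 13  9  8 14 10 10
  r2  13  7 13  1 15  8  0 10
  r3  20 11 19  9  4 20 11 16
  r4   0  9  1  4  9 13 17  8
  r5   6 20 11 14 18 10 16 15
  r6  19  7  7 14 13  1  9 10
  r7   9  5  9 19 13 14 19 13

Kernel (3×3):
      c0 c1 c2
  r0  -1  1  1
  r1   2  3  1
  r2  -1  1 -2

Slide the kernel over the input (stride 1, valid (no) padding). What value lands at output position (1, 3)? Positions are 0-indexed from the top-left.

The receptive field on the input at this output position is [9 8 14 / 1 15 8 / 9 4 20]. Elementwise product with the kernel and sum: 9·-1 + 8·1 + 14·1 + 1·2 + 15·3 + 8·1 + 9·-1 + 4·1 + 20·-2.

23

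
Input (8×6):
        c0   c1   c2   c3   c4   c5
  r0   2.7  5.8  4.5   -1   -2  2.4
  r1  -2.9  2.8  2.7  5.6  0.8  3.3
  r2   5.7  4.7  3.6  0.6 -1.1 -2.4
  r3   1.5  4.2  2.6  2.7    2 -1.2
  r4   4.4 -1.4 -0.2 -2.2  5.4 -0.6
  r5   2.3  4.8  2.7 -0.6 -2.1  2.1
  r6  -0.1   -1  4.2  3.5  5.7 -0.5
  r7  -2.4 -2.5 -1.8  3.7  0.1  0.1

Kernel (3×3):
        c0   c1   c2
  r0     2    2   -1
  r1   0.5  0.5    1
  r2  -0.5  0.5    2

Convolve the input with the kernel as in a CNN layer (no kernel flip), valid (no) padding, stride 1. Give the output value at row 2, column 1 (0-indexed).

18.3

The receptive field on the input at this output position is [4.7 3.6 0.6 / 4.2 2.6 2.7 / -1.4 -0.2 -2.2]. Elementwise product with the kernel and sum: 4.7·2 + 3.6·2 + 0.6·-1 + 4.2·0.5 + 2.6·0.5 + 2.7·1 + -1.4·-0.5 + -0.2·0.5 + -2.2·2.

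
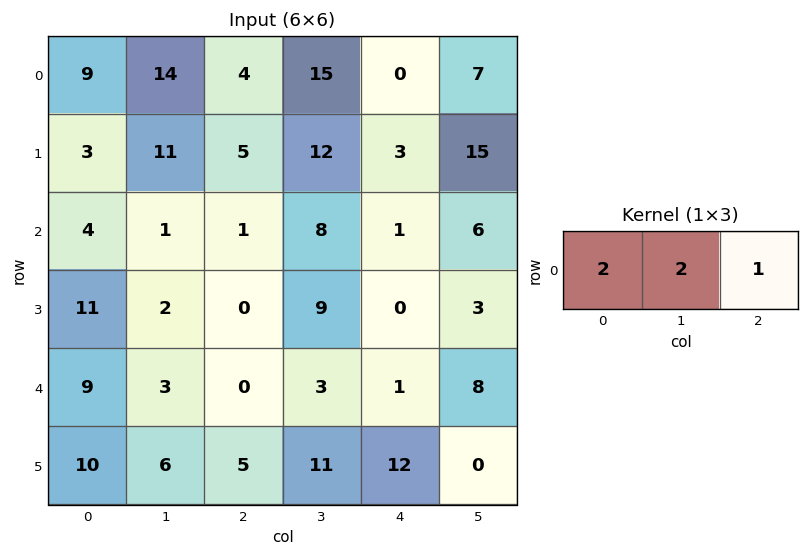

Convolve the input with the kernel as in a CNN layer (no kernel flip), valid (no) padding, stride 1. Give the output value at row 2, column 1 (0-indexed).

12

The receptive field on the input at this output position is [1 1 8]. Elementwise product with the kernel and sum: 1·2 + 1·2 + 8·1.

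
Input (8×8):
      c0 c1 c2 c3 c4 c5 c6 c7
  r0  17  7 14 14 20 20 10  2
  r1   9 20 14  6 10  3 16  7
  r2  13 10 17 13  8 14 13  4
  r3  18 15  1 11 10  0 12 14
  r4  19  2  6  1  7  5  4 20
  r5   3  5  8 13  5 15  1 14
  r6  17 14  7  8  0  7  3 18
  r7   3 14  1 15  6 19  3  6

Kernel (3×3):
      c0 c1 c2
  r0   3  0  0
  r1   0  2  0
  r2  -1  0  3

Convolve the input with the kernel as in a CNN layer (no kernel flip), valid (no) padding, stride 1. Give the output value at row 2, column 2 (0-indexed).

The receptive field on the input at this output position is [17 13 8 / 1 11 10 / 6 1 7]. Elementwise product with the kernel and sum: 17·3 + 11·2 + 6·-1 + 7·3.

88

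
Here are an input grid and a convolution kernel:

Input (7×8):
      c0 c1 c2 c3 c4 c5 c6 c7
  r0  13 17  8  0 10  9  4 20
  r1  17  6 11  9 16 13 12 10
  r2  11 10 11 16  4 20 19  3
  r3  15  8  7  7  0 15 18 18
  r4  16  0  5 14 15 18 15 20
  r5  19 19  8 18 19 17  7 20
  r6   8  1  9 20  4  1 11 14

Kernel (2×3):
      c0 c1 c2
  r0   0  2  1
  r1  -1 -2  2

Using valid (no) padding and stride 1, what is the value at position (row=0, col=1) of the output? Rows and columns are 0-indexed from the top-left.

6

The receptive field on the input at this output position is [17 8 0 / 6 11 9]. Elementwise product with the kernel and sum: 8·2 + 0·1 + 6·-1 + 11·-2 + 9·2.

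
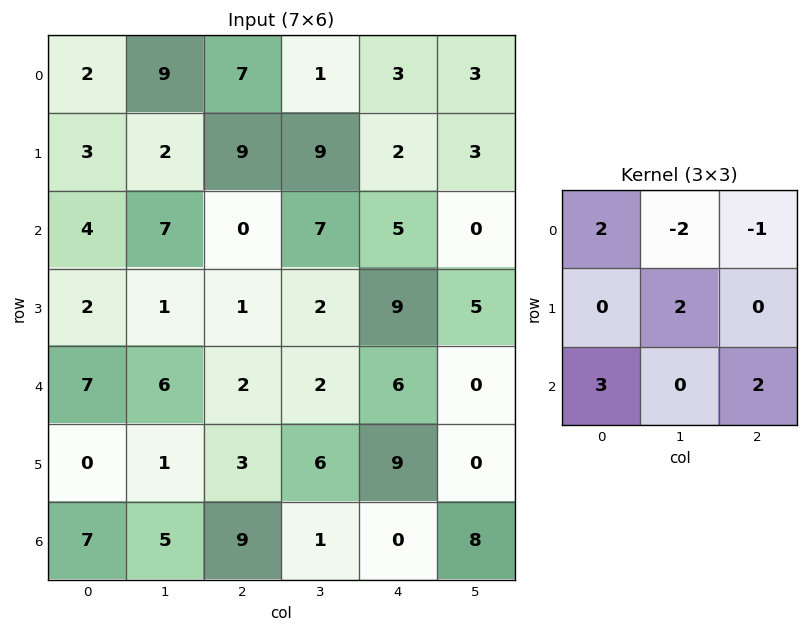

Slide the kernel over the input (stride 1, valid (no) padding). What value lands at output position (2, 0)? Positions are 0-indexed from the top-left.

21

The receptive field on the input at this output position is [4 7 0 / 2 1 1 / 7 6 2]. Elementwise product with the kernel and sum: 4·2 + 7·-2 + 0·-1 + 1·2 + 7·3 + 2·2.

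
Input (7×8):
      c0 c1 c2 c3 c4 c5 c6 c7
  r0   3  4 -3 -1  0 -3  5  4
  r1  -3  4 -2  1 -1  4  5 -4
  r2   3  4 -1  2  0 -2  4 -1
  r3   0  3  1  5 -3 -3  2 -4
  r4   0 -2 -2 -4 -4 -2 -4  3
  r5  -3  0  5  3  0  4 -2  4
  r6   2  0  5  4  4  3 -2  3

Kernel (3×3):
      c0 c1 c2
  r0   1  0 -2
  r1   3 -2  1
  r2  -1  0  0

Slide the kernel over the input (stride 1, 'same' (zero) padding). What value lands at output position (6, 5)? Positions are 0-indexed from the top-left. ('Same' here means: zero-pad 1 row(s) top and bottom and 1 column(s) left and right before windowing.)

The receptive field on the zero-padded input at this output position is [0 4 -2 / 4 3 -2 / 0 0 0]. Elementwise product with the kernel and sum: 0·1 + -2·-2 + 4·3 + 3·-2 + -2·1 + 0·-1.

8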